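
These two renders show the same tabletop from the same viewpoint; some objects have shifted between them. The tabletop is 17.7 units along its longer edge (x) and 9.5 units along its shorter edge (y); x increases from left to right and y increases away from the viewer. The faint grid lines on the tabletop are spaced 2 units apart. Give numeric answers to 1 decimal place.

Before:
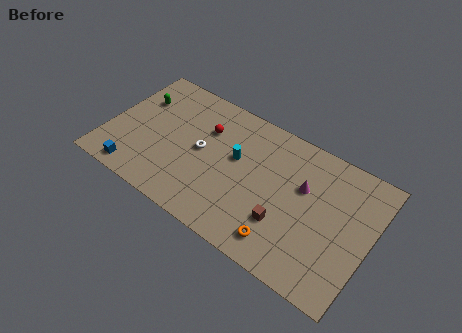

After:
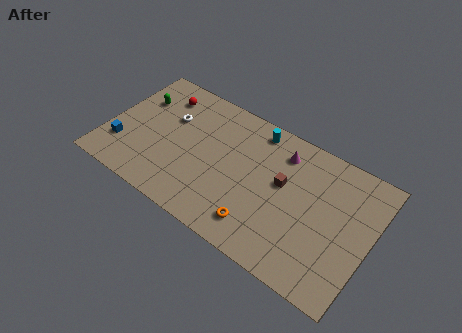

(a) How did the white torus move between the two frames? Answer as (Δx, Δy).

(-2.4, 1.3)

The white torus started near (6.3, 4.9) and ended near (3.9, 6.2).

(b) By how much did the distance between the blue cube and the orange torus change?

-0.4

They were about 10.0 units apart before and 9.6 after — 0.4 units closer together.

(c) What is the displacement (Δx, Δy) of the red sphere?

(-3.3, 1.0)

The red sphere started near (6.3, 6.6) and ended near (3.0, 7.6).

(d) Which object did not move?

the green capsule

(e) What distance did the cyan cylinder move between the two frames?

2.8

The cyan cylinder was near (8.6, 5.6) before and (9.5, 8.3) after, so it travelled √(0.9² + 2.7²) ≈ 2.8 units.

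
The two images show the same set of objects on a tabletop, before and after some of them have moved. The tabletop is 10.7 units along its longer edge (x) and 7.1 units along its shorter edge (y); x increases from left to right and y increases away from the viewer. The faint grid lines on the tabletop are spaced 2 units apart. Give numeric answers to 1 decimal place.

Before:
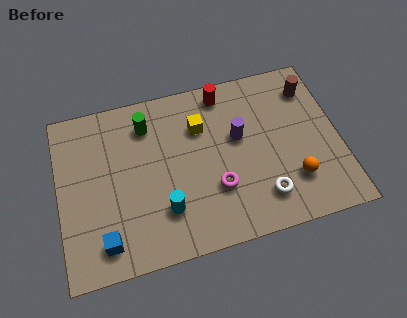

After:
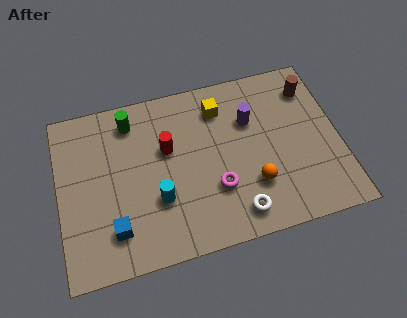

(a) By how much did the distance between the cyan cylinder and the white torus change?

-0.5

They were about 3.7 units apart before and 3.2 after — 0.5 units closer together.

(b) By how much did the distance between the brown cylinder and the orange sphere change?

+0.5

The distance was about 3.8 in the first image and 4.3 in the second, so they moved 0.5 units further apart.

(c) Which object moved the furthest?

the red cylinder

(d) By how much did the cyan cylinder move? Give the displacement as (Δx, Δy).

(-0.2, 0.5)

The cyan cylinder started near (3.9, 1.9) and ended near (3.7, 2.4).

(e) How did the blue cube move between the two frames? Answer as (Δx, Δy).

(0.4, 0.4)

The blue cube started near (1.6, 1.2) and ended near (2.0, 1.6).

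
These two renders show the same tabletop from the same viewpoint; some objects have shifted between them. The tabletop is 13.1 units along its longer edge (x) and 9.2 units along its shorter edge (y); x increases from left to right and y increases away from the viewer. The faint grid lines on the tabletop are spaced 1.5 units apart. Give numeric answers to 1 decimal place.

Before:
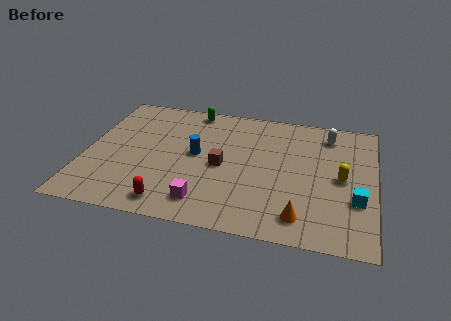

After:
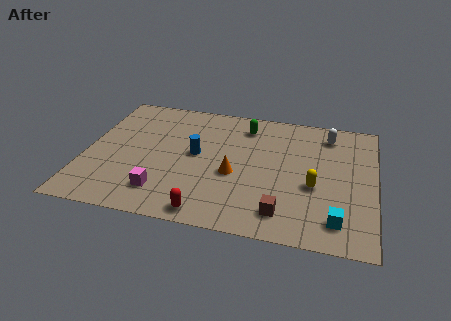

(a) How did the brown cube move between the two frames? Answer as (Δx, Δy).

(2.9, -2.7)

The brown cube started near (6.2, 4.3) and ended near (9.1, 1.6).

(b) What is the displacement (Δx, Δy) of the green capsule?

(2.5, -0.8)

The green capsule started near (4.6, 8.3) and ended near (7.1, 7.5).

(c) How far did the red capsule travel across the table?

1.7

The red capsule moved from about (4.1, 1.2) to (5.8, 0.9), a distance of √(1.7² + 0.3²) ≈ 1.7.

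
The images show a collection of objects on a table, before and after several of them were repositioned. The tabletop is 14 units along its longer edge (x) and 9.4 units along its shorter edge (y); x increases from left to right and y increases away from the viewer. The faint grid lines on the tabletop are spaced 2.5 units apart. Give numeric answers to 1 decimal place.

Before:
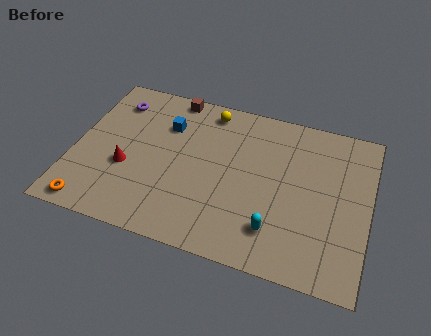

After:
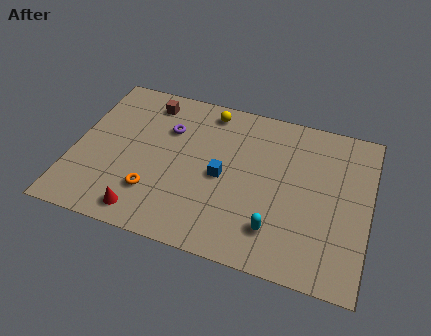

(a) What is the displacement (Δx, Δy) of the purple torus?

(2.7, -1.0)

The purple torus was at about (1.6, 7.5) and moved to about (4.3, 6.5).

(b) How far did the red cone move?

2.6

The red cone was near (2.6, 3.6) before and (3.7, 1.2) after, so it travelled √(1.1² + 2.4²) ≈ 2.6 units.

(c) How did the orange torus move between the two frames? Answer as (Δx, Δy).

(2.8, 1.6)

The orange torus was at about (1.2, 0.9) and moved to about (4.0, 2.5).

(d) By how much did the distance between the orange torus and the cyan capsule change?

-2.9

Before: roughly 8.7 units apart; after: 5.8. That's 2.9 units closer together.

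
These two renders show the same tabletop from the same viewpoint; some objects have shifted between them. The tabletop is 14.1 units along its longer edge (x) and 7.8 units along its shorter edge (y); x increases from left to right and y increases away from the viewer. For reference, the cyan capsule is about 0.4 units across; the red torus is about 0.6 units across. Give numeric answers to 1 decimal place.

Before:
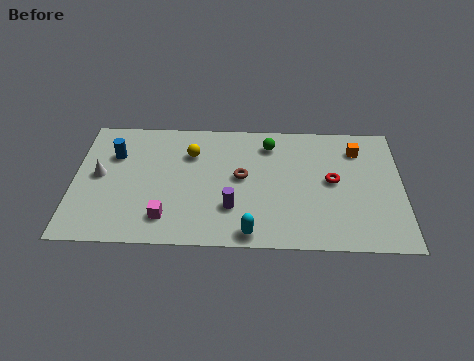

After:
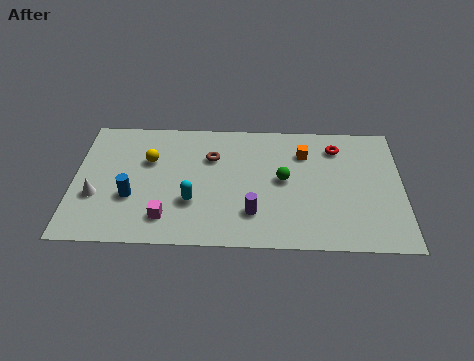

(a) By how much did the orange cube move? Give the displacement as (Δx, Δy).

(-2.3, -0.3)

The orange cube started near (12.2, 6.1) and ended near (9.9, 5.8).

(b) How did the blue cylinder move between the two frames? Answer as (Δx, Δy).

(0.8, -2.6)

The blue cylinder was at about (1.7, 5.4) and moved to about (2.5, 2.8).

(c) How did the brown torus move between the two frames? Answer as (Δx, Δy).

(-1.3, 1.2)

From the two frames, the brown torus sits at roughly (7.2, 4.2) before and (5.9, 5.4) after.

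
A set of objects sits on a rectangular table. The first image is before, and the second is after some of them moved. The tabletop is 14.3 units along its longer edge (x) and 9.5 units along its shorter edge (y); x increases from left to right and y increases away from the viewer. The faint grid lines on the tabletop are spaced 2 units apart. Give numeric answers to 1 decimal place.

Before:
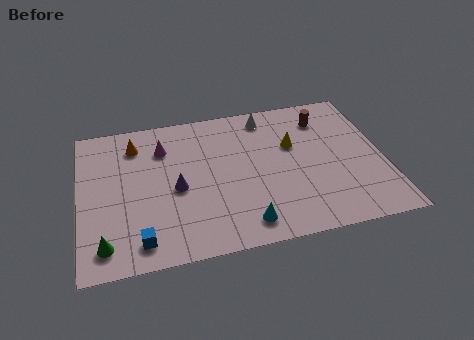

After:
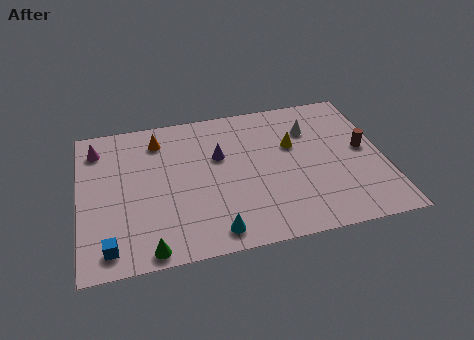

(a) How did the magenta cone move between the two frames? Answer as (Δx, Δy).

(-3.1, 0.6)

The magenta cone started near (4.0, 7.1) and ended near (0.9, 7.7).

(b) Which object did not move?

the yellow cone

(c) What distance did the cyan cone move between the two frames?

1.4

The cyan cone was near (7.5, 1.4) before and (6.1, 1.2) after, so it travelled √(1.4² + 0.2²) ≈ 1.4 units.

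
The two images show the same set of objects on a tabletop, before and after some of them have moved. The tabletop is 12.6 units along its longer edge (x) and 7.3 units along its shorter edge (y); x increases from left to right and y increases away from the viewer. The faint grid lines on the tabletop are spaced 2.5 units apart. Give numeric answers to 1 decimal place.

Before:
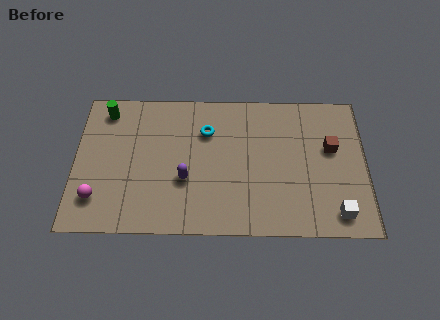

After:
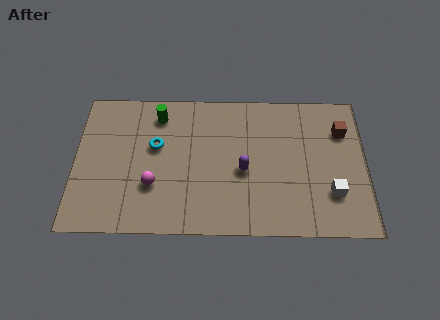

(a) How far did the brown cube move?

1.0

The brown cube moved from about (11.1, 4.4) to (11.6, 5.3), a distance of √(0.5² + 0.9²) ≈ 1.0.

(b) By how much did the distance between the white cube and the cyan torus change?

+1.0

The distance was about 6.9 in the first image and 7.9 in the second, so they moved 1.0 units further apart.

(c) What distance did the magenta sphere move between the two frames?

2.5

The magenta sphere was near (1.0, 1.7) before and (3.4, 2.4) after, so it travelled √(2.4² + 0.7²) ≈ 2.5 units.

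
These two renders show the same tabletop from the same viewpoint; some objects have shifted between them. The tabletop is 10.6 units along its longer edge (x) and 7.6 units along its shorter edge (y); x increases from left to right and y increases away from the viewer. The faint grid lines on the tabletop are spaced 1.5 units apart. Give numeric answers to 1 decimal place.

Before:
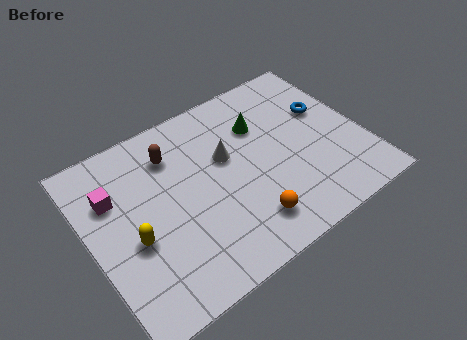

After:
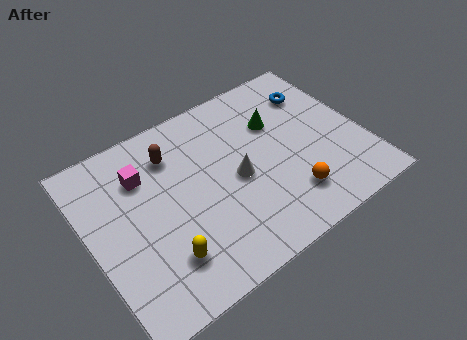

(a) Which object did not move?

the brown capsule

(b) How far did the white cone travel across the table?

1.1

From (5.4, 4.6) to (5.6, 3.5), the white cone covered √(0.2² + 1.1²) ≈ 1.1 units.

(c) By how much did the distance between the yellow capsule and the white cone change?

-0.6

The distance was about 4.2 in the first image and 3.6 in the second, so they moved 0.6 units closer together.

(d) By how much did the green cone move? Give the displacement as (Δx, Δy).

(0.6, -0.2)

The green cone started near (6.9, 5.3) and ended near (7.5, 5.1).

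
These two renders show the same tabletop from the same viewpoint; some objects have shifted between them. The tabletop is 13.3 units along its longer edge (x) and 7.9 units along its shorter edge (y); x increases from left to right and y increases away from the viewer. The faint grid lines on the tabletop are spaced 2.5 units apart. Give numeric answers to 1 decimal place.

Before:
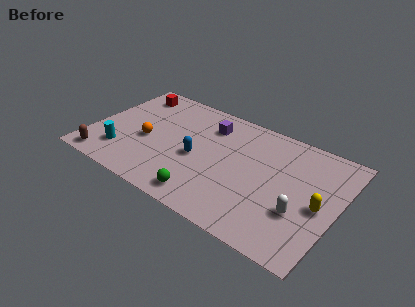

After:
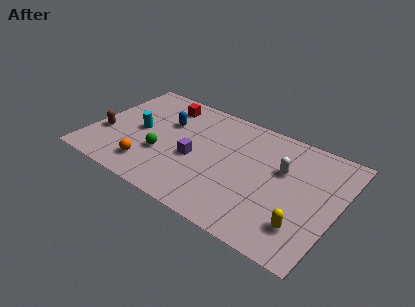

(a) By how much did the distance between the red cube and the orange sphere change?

+1.4

They were about 3.5 units apart before and 4.9 after — 1.4 units further apart.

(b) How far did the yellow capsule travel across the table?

1.8

From (12.4, 3.6) to (11.8, 1.9), the yellow capsule covered √(0.6² + 1.7²) ≈ 1.8 units.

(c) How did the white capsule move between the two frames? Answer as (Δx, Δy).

(-1.3, 2.3)

From the two frames, the white capsule sits at roughly (11.5, 2.7) before and (10.2, 5.0) after.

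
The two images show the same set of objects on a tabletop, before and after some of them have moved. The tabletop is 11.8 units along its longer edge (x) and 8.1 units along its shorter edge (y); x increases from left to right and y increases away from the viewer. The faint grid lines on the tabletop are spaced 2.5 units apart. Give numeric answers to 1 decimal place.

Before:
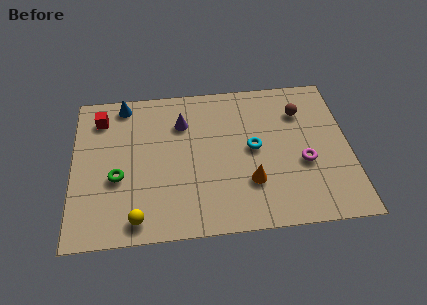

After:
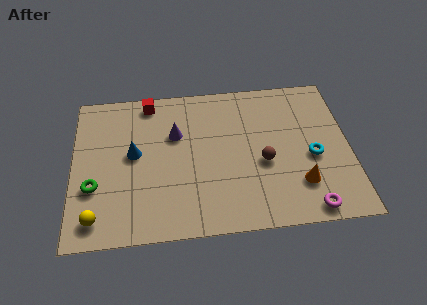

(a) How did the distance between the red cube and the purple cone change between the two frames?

-1.4

Before: roughly 3.6 units apart; after: 2.2. That's 1.4 units closer together.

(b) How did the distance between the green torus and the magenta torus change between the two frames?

+1.3

They were about 7.9 units apart before and 9.2 after — 1.3 units further apart.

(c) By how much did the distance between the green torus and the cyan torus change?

+3.4

The distance was about 5.9 in the first image and 9.3 in the second, so they moved 3.4 units further apart.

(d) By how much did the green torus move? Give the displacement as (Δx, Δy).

(-1.0, -0.4)

The green torus was at about (1.9, 3.2) and moved to about (0.9, 2.8).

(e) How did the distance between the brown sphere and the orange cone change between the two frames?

-2.3

Before: roughly 4.3 units apart; after: 2.0. That's 2.3 units closer together.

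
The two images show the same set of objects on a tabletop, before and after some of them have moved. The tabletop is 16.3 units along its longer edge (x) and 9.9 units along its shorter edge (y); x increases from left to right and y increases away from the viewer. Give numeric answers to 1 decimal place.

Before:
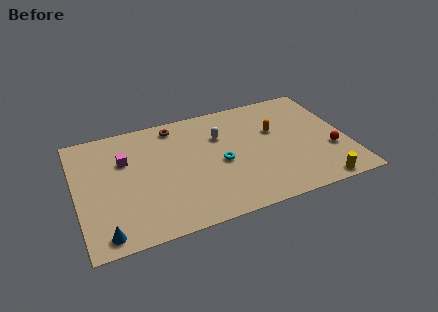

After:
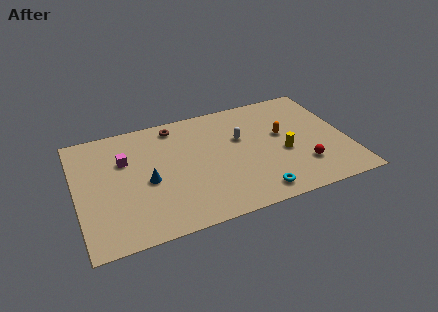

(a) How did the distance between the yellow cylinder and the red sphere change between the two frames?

-1.0

They were about 2.8 units apart before and 1.8 after — 1.0 units closer together.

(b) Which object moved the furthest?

the blue cone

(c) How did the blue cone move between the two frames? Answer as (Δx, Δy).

(2.8, 3.3)

From the two frames, the blue cone sits at roughly (1.4, 1.1) before and (4.2, 4.4) after.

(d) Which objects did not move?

the brown torus and the magenta cube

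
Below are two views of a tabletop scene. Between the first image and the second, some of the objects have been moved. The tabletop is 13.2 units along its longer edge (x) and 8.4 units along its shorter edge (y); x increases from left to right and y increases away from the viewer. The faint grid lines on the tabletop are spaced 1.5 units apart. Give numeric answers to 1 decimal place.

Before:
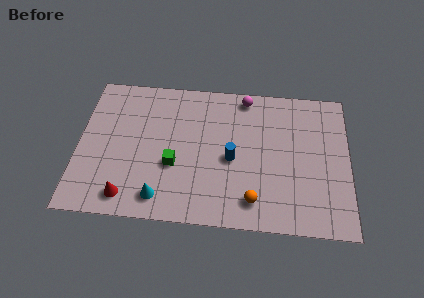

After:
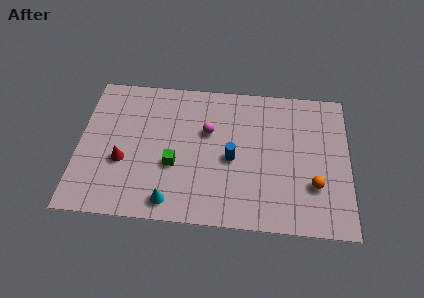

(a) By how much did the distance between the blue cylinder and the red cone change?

-0.3

The distance was about 5.6 in the first image and 5.3 in the second, so they moved 0.3 units closer together.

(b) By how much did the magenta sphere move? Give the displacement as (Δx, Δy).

(-1.8, -2.2)

The magenta sphere was at about (8.1, 7.5) and moved to about (6.3, 5.3).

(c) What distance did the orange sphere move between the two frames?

3.1

From (8.6, 1.5) to (11.5, 2.6), the orange sphere covered √(2.9² + 1.1²) ≈ 3.1 units.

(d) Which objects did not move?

the blue cylinder and the green cube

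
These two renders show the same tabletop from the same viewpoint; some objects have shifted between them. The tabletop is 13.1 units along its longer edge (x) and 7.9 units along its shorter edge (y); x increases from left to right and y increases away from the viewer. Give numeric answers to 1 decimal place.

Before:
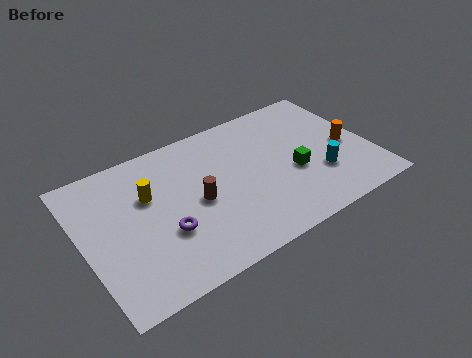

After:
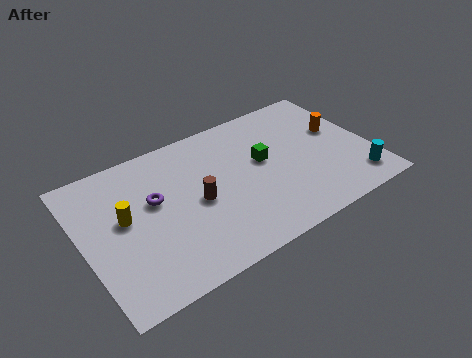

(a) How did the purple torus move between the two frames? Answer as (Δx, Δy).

(-0.2, 1.9)

The purple torus was at about (3.5, 2.8) and moved to about (3.3, 4.7).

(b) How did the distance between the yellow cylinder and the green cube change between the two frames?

-0.3

Before: roughly 6.7 units apart; after: 6.4. That's 0.3 units closer together.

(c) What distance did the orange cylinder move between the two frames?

1.1

The orange cylinder was near (12.1, 3.6) before and (11.9, 4.7) after, so it travelled √(0.2² + 1.1²) ≈ 1.1 units.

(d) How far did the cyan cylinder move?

1.9

The cyan cylinder moved from about (10.6, 2.5) to (12.1, 1.4), a distance of √(1.5² + 1.1²) ≈ 1.9.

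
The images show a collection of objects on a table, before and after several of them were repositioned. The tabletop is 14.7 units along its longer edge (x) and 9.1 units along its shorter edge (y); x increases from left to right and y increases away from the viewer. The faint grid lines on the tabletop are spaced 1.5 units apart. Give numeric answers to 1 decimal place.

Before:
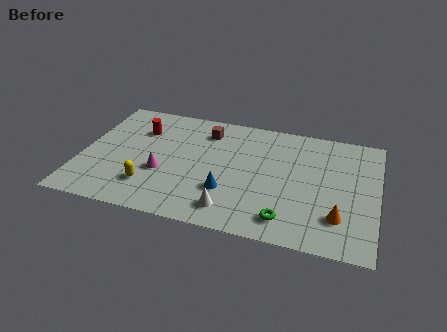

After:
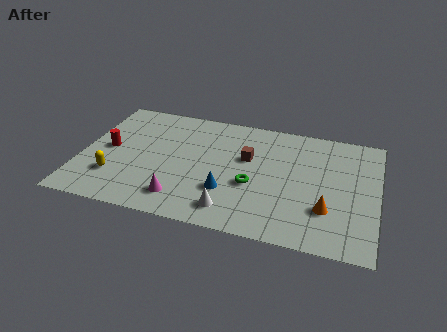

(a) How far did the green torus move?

2.8

From (10.4, 1.5) to (8.6, 3.6), the green torus covered √(1.8² + 2.1²) ≈ 2.8 units.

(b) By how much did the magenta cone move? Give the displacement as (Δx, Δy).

(1.1, -1.7)

The magenta cone was at about (4.1, 3.4) and moved to about (5.2, 1.7).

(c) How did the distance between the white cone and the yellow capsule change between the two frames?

+1.8

The distance was about 4.2 in the first image and 6.0 in the second, so they moved 1.8 units further apart.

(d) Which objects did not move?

the blue cone and the white cone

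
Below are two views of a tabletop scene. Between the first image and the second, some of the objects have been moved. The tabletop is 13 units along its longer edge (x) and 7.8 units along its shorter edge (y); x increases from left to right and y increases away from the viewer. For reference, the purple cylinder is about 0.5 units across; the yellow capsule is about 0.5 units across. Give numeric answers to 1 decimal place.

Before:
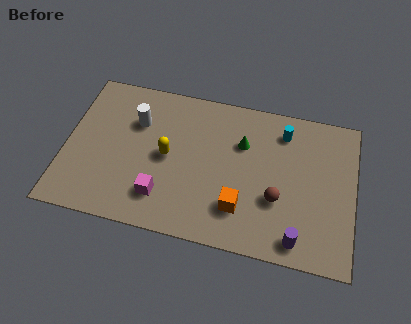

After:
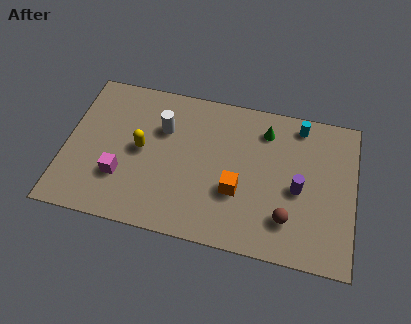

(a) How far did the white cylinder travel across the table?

1.2

The white cylinder was near (3.1, 5.4) before and (4.3, 5.3) after, so it travelled √(1.2² + 0.1²) ≈ 1.2 units.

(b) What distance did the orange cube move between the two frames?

0.8

The orange cube moved from about (8.0, 2.0) to (7.8, 2.8), a distance of √(0.2² + 0.8²) ≈ 0.8.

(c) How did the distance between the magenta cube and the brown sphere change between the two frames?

+2.3

Before: roughly 5.2 units apart; after: 7.5. That's 2.3 units further apart.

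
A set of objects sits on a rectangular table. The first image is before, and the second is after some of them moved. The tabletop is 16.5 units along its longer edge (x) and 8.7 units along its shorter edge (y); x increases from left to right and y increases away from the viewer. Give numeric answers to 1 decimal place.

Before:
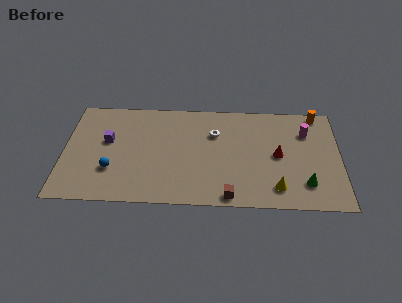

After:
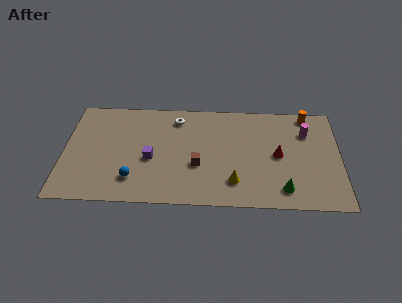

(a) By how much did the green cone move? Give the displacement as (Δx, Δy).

(-1.3, -0.5)

From the two frames, the green cone sits at roughly (14.4, 2.0) before and (13.1, 1.5) after.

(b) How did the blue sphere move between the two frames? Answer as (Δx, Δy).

(1.3, -0.7)

The blue sphere started near (2.9, 2.7) and ended near (4.2, 2.0).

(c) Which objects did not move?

the magenta cylinder and the red cone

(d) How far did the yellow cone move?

2.5

The yellow cone moved from about (12.7, 1.6) to (10.2, 2.0), a distance of √(2.5² + 0.4²) ≈ 2.5.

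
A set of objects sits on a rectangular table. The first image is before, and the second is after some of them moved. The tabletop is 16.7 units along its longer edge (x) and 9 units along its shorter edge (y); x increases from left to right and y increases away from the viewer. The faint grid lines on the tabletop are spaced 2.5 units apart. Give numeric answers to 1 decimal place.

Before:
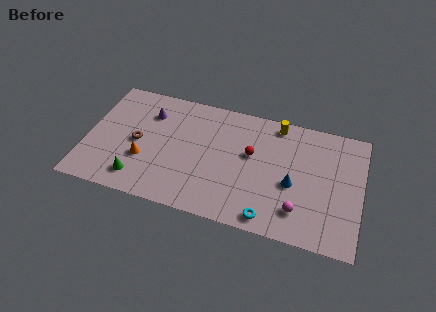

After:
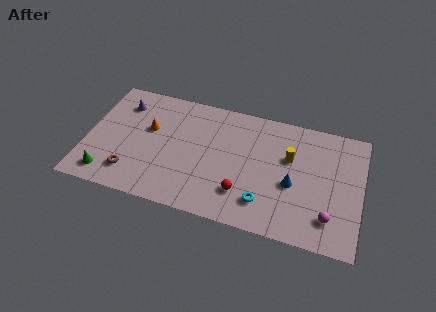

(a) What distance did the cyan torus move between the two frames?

1.1

The cyan torus moved from about (11.4, 1.0) to (11.0, 2.0), a distance of √(0.4² + 1.0²) ≈ 1.1.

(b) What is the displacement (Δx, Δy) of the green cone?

(-1.9, -0.2)

The green cone started near (3.4, 1.6) and ended near (1.5, 1.4).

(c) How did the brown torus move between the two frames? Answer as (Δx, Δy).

(-0.2, -2.4)

The brown torus was at about (3.1, 4.3) and moved to about (2.9, 1.9).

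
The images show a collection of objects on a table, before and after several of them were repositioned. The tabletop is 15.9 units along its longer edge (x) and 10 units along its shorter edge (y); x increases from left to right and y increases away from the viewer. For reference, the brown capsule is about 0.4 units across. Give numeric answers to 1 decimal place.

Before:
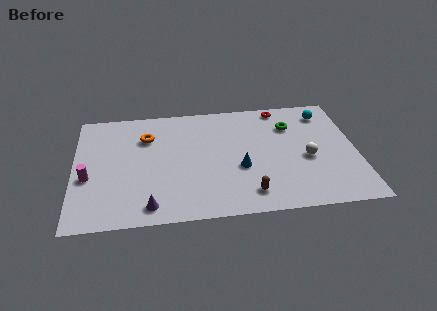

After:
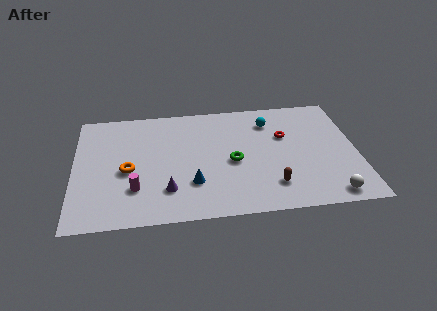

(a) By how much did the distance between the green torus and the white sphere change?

+3.2

They were about 3.1 units apart before and 6.3 after — 3.2 units further apart.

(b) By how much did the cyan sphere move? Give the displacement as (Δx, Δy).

(-3.2, -0.4)

The cyan sphere was at about (14.3, 8.2) and moved to about (11.1, 7.8).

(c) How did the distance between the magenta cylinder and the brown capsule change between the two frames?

-1.6

They were about 9.2 units apart before and 7.6 after — 1.6 units closer together.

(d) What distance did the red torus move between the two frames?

2.6

From (11.8, 9.0) to (11.9, 6.4), the red torus covered √(0.1² + 2.6²) ≈ 2.6 units.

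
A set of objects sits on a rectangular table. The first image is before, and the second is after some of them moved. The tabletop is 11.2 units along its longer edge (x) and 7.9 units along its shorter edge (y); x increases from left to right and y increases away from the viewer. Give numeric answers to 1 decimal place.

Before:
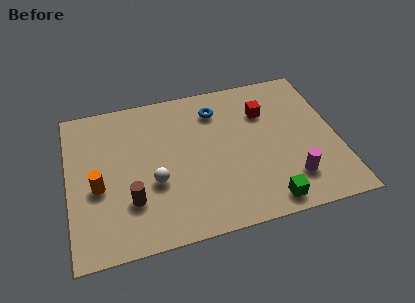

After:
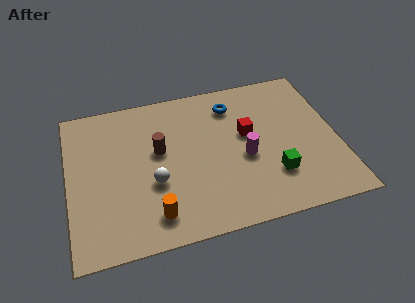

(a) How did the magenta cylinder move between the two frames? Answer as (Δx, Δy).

(-1.8, 1.6)

The magenta cylinder was at about (9.1, 1.8) and moved to about (7.3, 3.4).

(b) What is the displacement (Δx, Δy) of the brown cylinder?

(1.3, 2.3)

From the two frames, the brown cylinder sits at roughly (2.5, 2.3) before and (3.8, 4.6) after.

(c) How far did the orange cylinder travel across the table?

2.9

The orange cylinder moved from about (1.2, 3.3) to (3.4, 1.4), a distance of √(2.2² + 1.9²) ≈ 2.9.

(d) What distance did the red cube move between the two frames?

1.3

The red cube moved from about (8.3, 5.6) to (7.5, 4.6), a distance of √(0.8² + 1.0²) ≈ 1.3.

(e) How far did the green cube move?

1.4

The green cube was near (8.0, 0.9) before and (8.4, 2.2) after, so it travelled √(0.4² + 1.3²) ≈ 1.4 units.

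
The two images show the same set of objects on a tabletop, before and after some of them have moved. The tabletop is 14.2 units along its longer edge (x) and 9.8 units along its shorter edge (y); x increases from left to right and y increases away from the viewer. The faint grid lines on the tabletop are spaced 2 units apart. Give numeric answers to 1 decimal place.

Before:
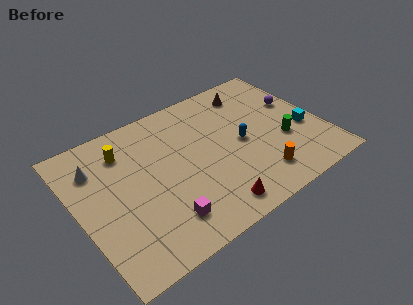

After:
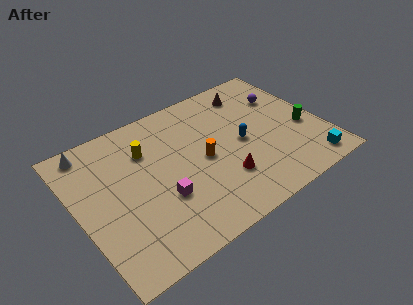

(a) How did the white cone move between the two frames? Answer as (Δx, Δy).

(-0.1, 1.4)

The white cone was at about (1.4, 7.3) and moved to about (1.3, 8.7).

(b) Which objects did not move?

the brown cone and the blue capsule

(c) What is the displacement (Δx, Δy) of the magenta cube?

(0.2, 1.4)

From the two frames, the magenta cube sits at roughly (4.3, 2.0) before and (4.5, 3.4) after.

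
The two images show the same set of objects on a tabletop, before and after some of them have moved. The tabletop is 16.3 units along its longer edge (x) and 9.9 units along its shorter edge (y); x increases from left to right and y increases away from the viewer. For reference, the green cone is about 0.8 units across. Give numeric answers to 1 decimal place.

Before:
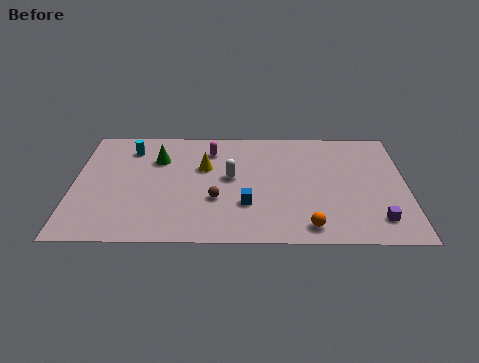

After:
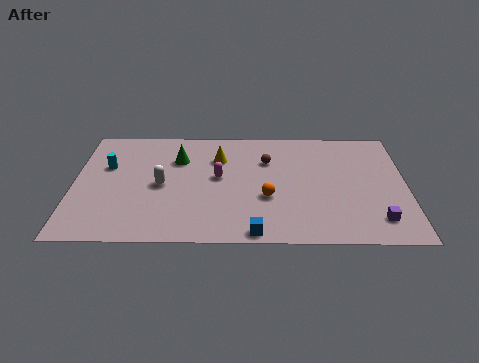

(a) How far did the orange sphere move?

3.1

The orange sphere was near (11.5, 1.3) before and (9.5, 3.7) after, so it travelled √(2.0² + 2.4²) ≈ 3.1 units.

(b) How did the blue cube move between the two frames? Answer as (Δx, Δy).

(0.4, -2.3)

The blue cube started near (8.5, 3.1) and ended near (8.9, 0.8).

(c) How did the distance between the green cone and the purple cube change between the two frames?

-0.9

They were about 11.9 units apart before and 11.0 after — 0.9 units closer together.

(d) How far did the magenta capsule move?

2.4

From (6.7, 7.8) to (7.1, 5.4), the magenta capsule covered √(0.4² + 2.4²) ≈ 2.4 units.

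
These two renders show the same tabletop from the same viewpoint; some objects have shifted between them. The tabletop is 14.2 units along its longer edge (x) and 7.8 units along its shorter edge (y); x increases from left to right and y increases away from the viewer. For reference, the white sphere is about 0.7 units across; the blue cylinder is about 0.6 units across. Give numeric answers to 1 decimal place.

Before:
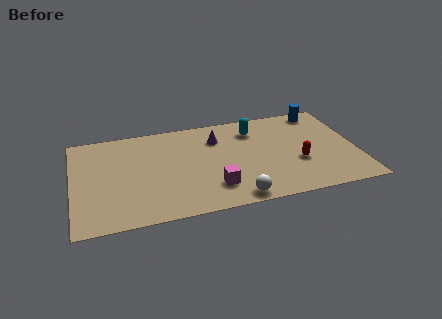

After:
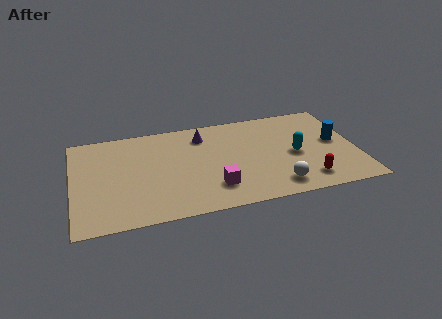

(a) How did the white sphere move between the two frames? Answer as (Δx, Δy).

(2.1, 0.5)

From the two frames, the white sphere sits at roughly (7.9, 0.8) before and (10.0, 1.3) after.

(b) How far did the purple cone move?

0.8

From (7.3, 5.8) to (6.6, 6.2), the purple cone covered √(0.7² + 0.4²) ≈ 0.8 units.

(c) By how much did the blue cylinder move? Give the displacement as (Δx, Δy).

(0.5, -2.7)

From the two frames, the blue cylinder sits at roughly (12.7, 6.9) before and (13.2, 4.2) after.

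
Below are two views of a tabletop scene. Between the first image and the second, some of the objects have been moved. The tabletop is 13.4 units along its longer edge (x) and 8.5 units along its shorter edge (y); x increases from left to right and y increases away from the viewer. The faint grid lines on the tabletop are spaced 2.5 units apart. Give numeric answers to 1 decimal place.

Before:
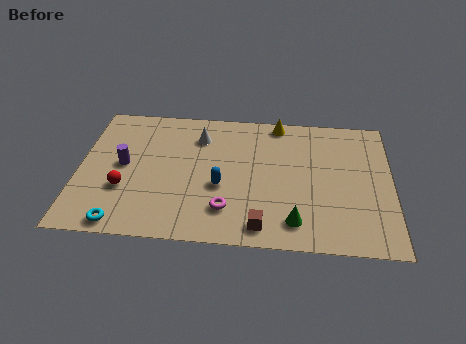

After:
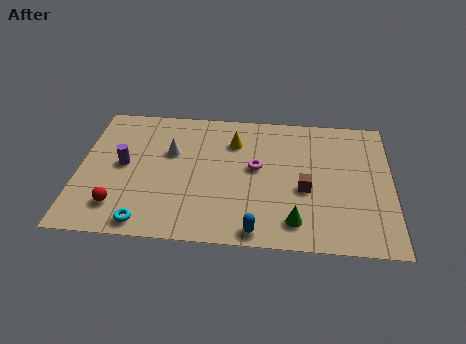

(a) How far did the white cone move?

1.6

The white cone was near (5.1, 6.5) before and (3.9, 5.4) after, so it travelled √(1.2² + 1.1²) ≈ 1.6 units.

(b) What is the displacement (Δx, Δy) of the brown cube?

(1.8, 2.4)

From the two frames, the brown cube sits at roughly (7.9, 1.1) before and (9.7, 3.5) after.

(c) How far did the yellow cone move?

2.4

The yellow cone moved from about (8.5, 7.7) to (6.6, 6.3), a distance of √(1.9² + 1.4²) ≈ 2.4.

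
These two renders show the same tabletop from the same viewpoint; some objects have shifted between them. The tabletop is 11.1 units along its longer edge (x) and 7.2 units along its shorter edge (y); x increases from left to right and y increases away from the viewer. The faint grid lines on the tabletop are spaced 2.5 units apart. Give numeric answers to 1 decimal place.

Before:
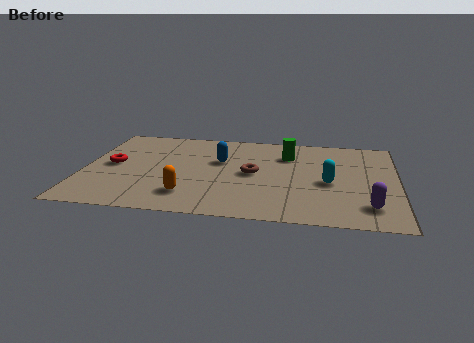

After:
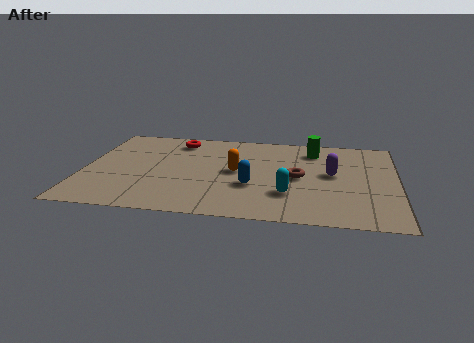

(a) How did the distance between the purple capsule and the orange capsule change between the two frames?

-2.9

Before: roughly 6.3 units apart; after: 3.4. That's 2.9 units closer together.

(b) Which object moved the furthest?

the red torus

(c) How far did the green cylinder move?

1.0

The green cylinder moved from about (7.2, 5.3) to (8.1, 5.8), a distance of √(0.9² + 0.5²) ≈ 1.0.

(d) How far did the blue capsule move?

2.2

The blue capsule was near (4.8, 4.5) before and (6.0, 2.6) after, so it travelled √(1.2² + 1.9²) ≈ 2.2 units.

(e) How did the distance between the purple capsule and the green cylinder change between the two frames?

-2.8

The distance was about 4.8 in the first image and 2.0 in the second, so they moved 2.8 units closer together.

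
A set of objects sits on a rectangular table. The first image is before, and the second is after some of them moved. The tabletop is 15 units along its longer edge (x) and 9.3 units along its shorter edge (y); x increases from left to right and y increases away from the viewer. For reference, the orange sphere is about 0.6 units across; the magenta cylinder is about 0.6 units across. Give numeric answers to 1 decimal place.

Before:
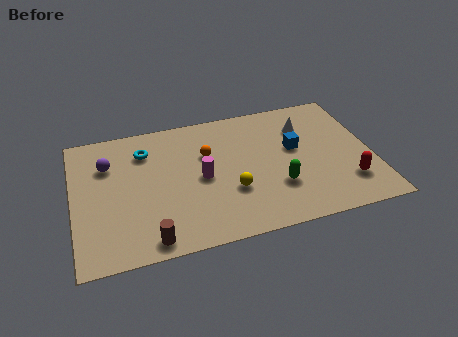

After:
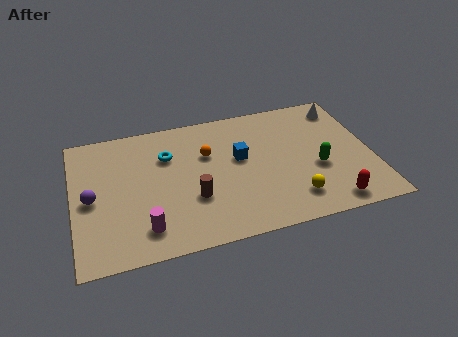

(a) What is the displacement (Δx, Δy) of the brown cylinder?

(2.3, 2.2)

The brown cylinder was at about (3.6, 1.0) and moved to about (5.9, 3.2).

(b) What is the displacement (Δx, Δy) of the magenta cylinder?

(-3.0, -2.7)

The magenta cylinder was at about (6.4, 4.5) and moved to about (3.4, 1.8).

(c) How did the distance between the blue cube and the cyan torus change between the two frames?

-3.9

They were about 7.7 units apart before and 3.8 after — 3.9 units closer together.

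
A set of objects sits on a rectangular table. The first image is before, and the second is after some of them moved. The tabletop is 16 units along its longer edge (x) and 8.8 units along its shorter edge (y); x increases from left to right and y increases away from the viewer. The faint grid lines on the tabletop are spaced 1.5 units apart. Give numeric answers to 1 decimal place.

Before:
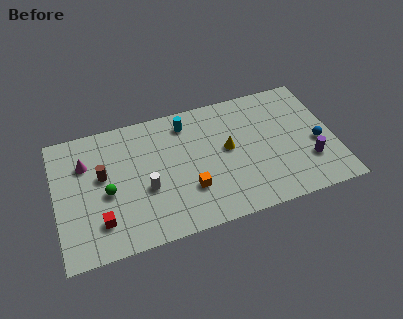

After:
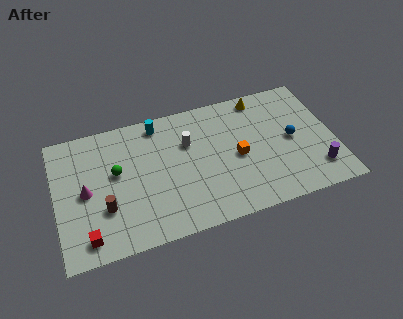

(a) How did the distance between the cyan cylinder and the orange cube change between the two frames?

+1.0

They were about 4.6 units apart before and 5.6 after — 1.0 units further apart.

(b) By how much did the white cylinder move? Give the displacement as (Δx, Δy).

(2.6, 2.4)

The white cylinder started near (5.1, 3.5) and ended near (7.7, 5.9).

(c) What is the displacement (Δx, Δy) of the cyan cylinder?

(-1.6, 0.4)

The cyan cylinder started near (7.7, 7.3) and ended near (6.1, 7.7).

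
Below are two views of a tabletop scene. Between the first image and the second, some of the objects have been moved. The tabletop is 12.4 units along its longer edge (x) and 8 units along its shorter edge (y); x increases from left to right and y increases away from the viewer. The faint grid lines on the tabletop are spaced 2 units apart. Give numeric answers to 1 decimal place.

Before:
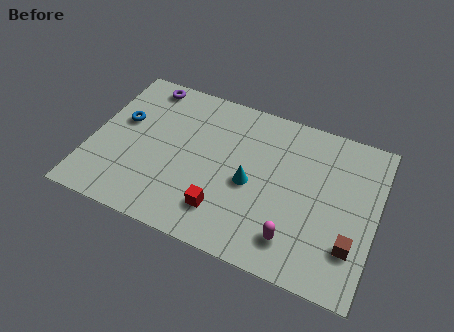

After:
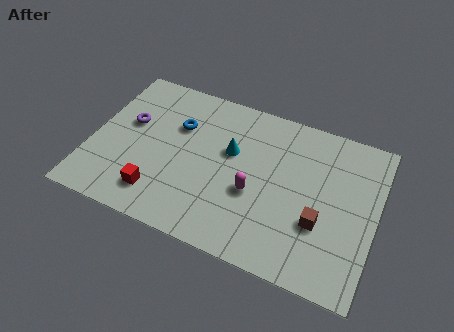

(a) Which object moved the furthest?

the red cube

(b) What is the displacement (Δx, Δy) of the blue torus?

(2.4, 0.6)

The blue torus started near (1.2, 4.8) and ended near (3.6, 5.4).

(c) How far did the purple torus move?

2.3

From (1.9, 7.1) to (1.5, 4.8), the purple torus covered √(0.4² + 2.3²) ≈ 2.3 units.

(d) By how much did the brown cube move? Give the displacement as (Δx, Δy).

(-1.4, 0.6)

The brown cube started near (11.5, 2.2) and ended near (10.1, 2.8).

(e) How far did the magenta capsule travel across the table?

2.5

The magenta capsule moved from about (9.1, 1.6) to (7.2, 3.2), a distance of √(1.9² + 1.6²) ≈ 2.5.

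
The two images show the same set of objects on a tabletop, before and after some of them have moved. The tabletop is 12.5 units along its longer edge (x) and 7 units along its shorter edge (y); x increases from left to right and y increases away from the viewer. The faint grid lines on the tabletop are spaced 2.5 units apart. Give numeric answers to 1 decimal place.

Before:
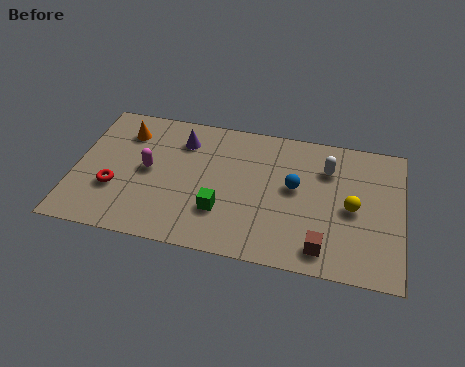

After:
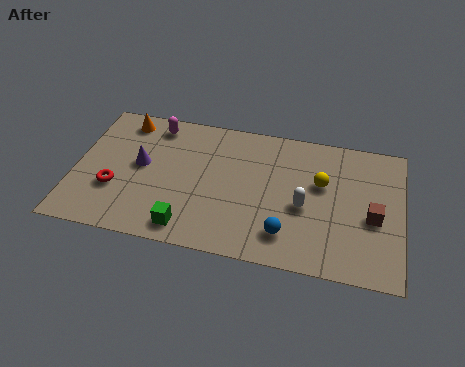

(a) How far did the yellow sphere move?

1.6

From (10.6, 3.3) to (9.4, 4.3), the yellow sphere covered √(1.2² + 1.0²) ≈ 1.6 units.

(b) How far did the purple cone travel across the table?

2.2

The purple cone moved from about (4.0, 5.4) to (2.5, 3.8), a distance of √(1.5² + 1.6²) ≈ 2.2.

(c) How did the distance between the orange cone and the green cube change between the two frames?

+0.6

Before: roughly 5.1 units apart; after: 5.7. That's 0.6 units further apart.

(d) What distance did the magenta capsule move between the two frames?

2.4

From (2.8, 3.6) to (2.9, 6.0), the magenta capsule covered √(0.1² + 2.4²) ≈ 2.4 units.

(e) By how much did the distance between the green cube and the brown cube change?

+3.2

The distance was about 4.0 in the first image and 7.2 in the second, so they moved 3.2 units further apart.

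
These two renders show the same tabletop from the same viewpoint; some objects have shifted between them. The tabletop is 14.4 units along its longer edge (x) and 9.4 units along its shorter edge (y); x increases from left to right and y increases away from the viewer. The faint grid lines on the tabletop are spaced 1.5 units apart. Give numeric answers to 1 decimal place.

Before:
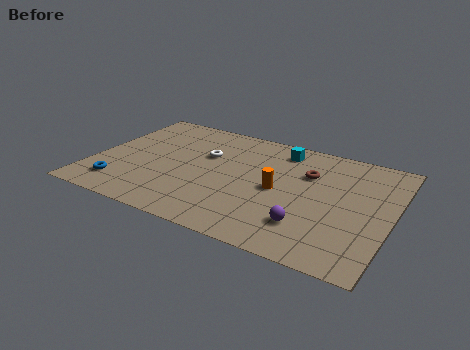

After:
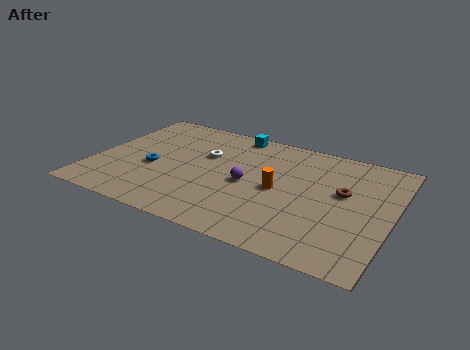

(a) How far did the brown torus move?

2.0

The brown torus was near (10.2, 6.4) before and (12.0, 5.5) after, so it travelled √(1.8² + 0.9²) ≈ 2.0 units.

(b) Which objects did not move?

the orange cylinder and the white torus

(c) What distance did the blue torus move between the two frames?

2.5

The blue torus moved from about (1.6, 1.8) to (2.9, 3.9), a distance of √(1.3² + 2.1²) ≈ 2.5.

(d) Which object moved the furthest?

the purple sphere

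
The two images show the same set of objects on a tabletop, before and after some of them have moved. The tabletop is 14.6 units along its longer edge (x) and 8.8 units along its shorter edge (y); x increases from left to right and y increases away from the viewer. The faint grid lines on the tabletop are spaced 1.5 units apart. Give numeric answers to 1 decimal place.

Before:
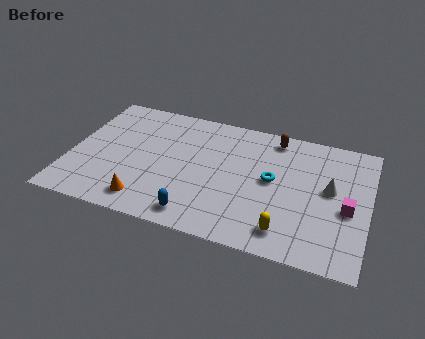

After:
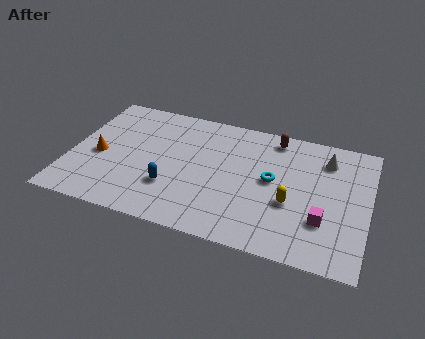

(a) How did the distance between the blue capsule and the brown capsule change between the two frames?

-0.4

The distance was about 7.3 in the first image and 6.9 in the second, so they moved 0.4 units closer together.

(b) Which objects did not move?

the cyan torus and the brown capsule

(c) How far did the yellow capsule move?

1.9

The yellow capsule moved from about (10.8, 1.5) to (10.9, 3.4), a distance of √(0.1² + 1.9²) ≈ 1.9.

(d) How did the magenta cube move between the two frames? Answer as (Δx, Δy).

(-1.1, -1.1)

The magenta cube was at about (13.6, 3.8) and moved to about (12.5, 2.7).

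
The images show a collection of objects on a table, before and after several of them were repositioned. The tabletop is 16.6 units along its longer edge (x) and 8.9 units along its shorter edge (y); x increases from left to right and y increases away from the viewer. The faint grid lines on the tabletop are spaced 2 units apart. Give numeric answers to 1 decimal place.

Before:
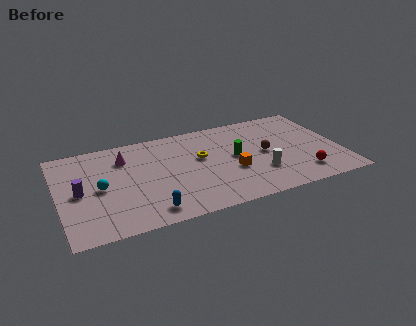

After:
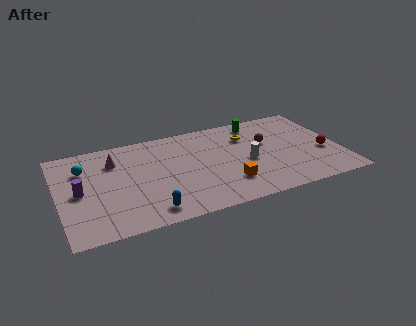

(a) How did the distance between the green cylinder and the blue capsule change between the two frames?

+3.2

They were about 6.4 units apart before and 9.6 after — 3.2 units further apart.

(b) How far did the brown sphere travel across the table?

1.0

The brown sphere was near (12.2, 4.5) before and (12.4, 5.5) after, so it travelled √(0.2² + 1.0²) ≈ 1.0 units.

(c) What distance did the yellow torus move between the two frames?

3.1

The yellow torus was near (8.4, 5.3) before and (11.3, 6.5) after, so it travelled √(2.9² + 1.2²) ≈ 3.1 units.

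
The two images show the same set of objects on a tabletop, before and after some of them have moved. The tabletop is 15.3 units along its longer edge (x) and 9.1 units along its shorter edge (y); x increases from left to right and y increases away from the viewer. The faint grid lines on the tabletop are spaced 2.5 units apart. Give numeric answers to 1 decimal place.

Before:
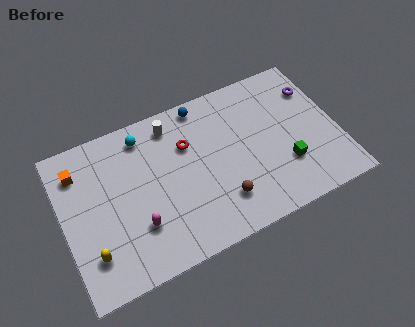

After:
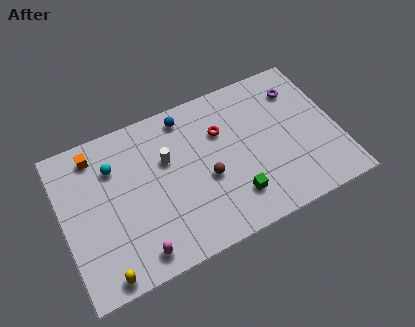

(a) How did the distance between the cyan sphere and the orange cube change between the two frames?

-2.3

Before: roughly 3.7 units apart; after: 1.4. That's 2.3 units closer together.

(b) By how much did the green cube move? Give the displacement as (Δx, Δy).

(-3.0, -0.7)

From the two frames, the green cube sits at roughly (12.2, 2.8) before and (9.2, 2.1) after.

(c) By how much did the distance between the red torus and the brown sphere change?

-1.6

The distance was about 4.2 in the first image and 2.6 in the second, so they moved 1.6 units closer together.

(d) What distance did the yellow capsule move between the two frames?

1.5

The yellow capsule moved from about (1.3, 2.2) to (1.8, 0.8), a distance of √(0.5² + 1.4²) ≈ 1.5.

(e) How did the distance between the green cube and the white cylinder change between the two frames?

-2.6

They were about 7.6 units apart before and 5.0 after — 2.6 units closer together.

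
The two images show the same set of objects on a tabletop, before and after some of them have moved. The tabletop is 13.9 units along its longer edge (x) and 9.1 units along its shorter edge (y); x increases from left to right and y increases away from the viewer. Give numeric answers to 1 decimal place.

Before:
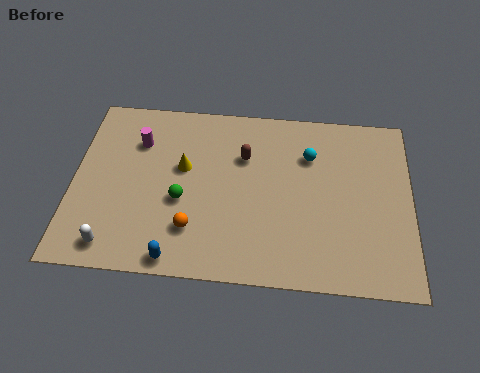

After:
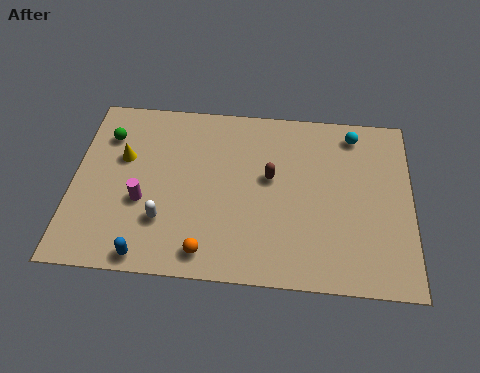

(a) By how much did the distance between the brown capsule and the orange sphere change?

+0.3

Before: roughly 4.4 units apart; after: 4.7. That's 0.3 units further apart.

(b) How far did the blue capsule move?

1.2

From (4.4, 0.8) to (3.2, 0.8), the blue capsule covered √(1.2² + 0.0²) ≈ 1.2 units.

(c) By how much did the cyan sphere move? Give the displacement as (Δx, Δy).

(1.8, 1.3)

From the two frames, the cyan sphere sits at roughly (9.7, 6.5) before and (11.5, 7.8) after.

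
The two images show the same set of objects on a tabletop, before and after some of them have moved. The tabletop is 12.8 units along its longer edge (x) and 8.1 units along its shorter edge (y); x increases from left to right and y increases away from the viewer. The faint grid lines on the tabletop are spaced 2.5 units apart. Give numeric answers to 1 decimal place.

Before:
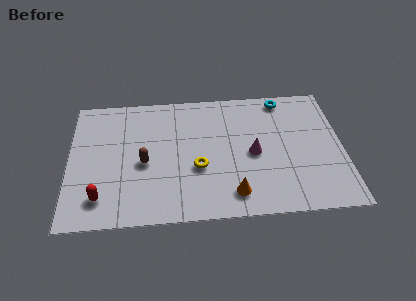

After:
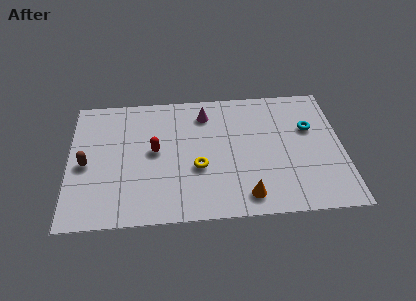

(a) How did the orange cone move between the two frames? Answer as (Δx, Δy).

(0.6, -0.2)

From the two frames, the orange cone sits at roughly (7.6, 1.4) before and (8.2, 1.2) after.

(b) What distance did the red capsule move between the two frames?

3.7

The red capsule was near (1.5, 1.6) before and (4.0, 4.3) after, so it travelled √(2.5² + 2.7²) ≈ 3.7 units.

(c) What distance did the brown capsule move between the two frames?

2.7

From (3.5, 3.6) to (0.8, 3.7), the brown capsule covered √(2.7² + 0.1²) ≈ 2.7 units.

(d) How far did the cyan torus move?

2.3

From (10.1, 7.2) to (11.3, 5.2), the cyan torus covered √(1.2² + 2.0²) ≈ 2.3 units.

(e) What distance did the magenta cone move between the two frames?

3.5

The magenta cone was near (8.6, 3.8) before and (6.4, 6.5) after, so it travelled √(2.2² + 2.7²) ≈ 3.5 units.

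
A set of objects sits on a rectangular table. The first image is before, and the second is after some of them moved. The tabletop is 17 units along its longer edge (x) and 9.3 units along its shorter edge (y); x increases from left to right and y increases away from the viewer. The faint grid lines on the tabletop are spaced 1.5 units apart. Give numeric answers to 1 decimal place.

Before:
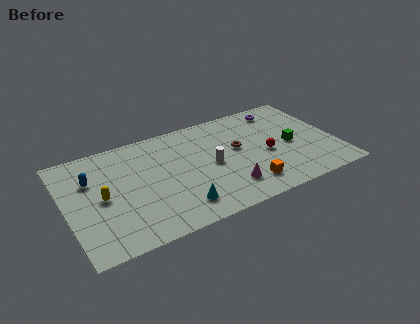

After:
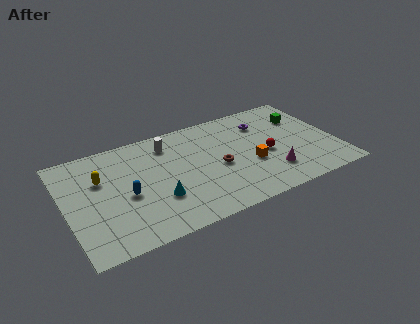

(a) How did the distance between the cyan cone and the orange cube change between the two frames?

+1.7

The distance was about 4.3 in the first image and 6.0 in the second, so they moved 1.7 units further apart.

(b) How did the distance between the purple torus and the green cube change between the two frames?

-1.1

The distance was about 3.6 in the first image and 2.5 in the second, so they moved 1.1 units closer together.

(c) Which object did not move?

the red sphere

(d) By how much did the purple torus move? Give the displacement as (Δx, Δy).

(-1.3, -0.9)

The purple torus was at about (14.1, 7.9) and moved to about (12.8, 7.0).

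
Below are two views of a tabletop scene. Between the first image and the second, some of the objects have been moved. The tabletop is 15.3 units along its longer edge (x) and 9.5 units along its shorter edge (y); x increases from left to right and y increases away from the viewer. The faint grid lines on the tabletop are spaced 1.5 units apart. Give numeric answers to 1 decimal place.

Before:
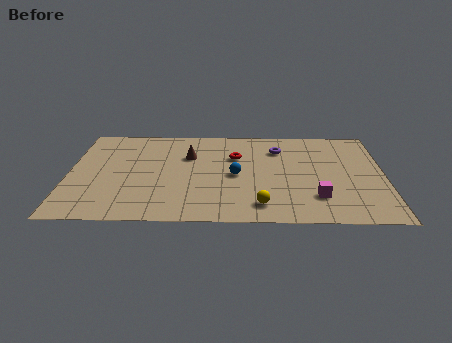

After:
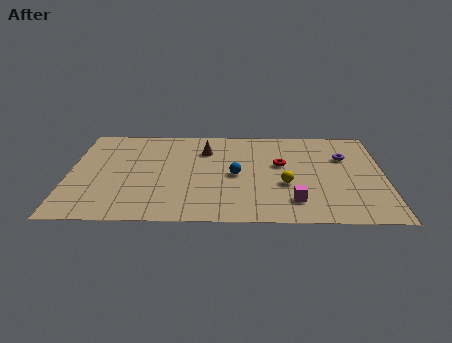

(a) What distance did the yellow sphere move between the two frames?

2.3

The yellow sphere moved from about (9.3, 1.6) to (10.5, 3.6), a distance of √(1.2² + 2.0²) ≈ 2.3.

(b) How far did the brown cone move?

1.0

From (5.8, 6.4) to (6.6, 7.0), the brown cone covered √(0.8² + 0.6²) ≈ 1.0 units.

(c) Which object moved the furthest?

the purple torus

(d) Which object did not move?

the blue sphere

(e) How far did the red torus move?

2.3

The red torus was near (8.1, 6.4) before and (10.3, 5.6) after, so it travelled √(2.2² + 0.8²) ≈ 2.3 units.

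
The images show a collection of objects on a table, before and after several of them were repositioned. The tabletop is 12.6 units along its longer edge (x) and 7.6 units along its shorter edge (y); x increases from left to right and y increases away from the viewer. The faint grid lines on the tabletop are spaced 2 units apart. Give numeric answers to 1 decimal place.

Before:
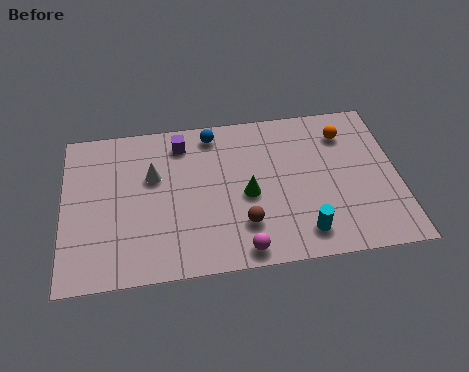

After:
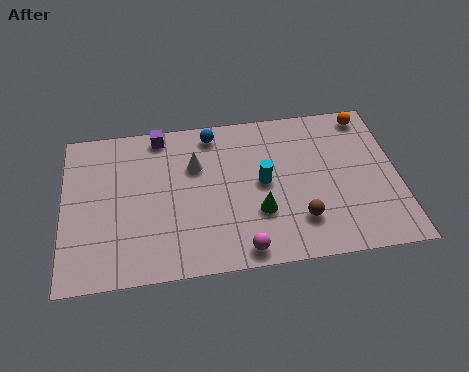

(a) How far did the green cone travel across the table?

1.0

From (6.9, 3.4) to (7.3, 2.5), the green cone covered √(0.4² + 0.9²) ≈ 1.0 units.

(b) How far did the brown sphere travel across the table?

2.1

The brown sphere moved from about (6.7, 2.0) to (8.8, 1.9), a distance of √(2.1² + 0.1²) ≈ 2.1.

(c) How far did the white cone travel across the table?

1.6

The white cone was near (3.4, 4.8) before and (5.0, 5.1) after, so it travelled √(1.6² + 0.3²) ≈ 1.6 units.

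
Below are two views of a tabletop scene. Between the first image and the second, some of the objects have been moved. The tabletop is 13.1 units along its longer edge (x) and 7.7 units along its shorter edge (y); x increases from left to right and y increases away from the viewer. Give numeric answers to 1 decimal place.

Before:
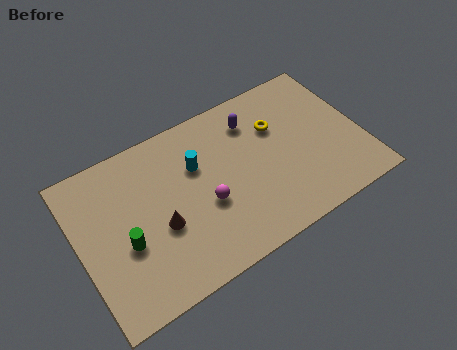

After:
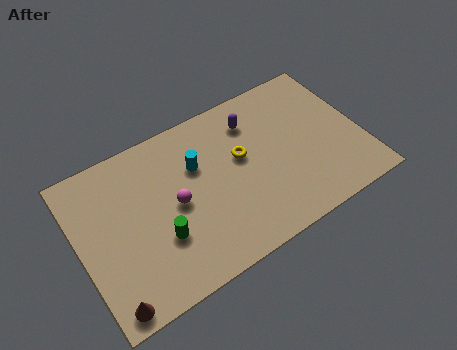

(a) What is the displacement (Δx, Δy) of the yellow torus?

(-1.8, -0.7)

The yellow torus was at about (9.4, 5.2) and moved to about (7.6, 4.5).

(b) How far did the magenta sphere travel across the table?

1.5

From (5.7, 3.1) to (4.4, 3.8), the magenta sphere covered √(1.3² + 0.7²) ≈ 1.5 units.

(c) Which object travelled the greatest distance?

the brown cone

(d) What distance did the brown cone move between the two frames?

3.5

The brown cone moved from about (3.6, 3.1) to (0.9, 0.8), a distance of √(2.7² + 2.3²) ≈ 3.5.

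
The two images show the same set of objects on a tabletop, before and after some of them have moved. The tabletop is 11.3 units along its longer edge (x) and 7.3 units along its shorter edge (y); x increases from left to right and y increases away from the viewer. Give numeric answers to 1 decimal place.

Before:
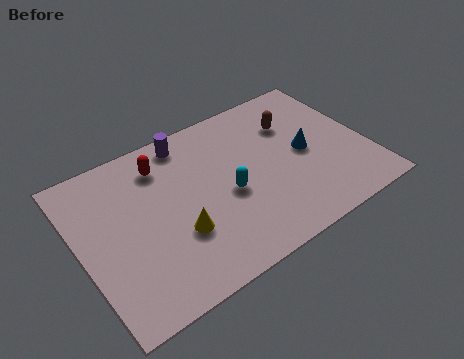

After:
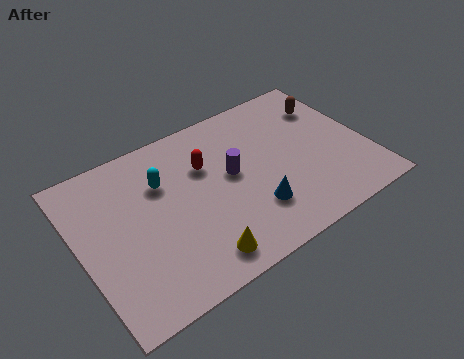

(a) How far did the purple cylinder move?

2.8

The purple cylinder was near (4.6, 6.4) before and (6.0, 4.0) after, so it travelled √(1.4² + 2.4²) ≈ 2.8 units.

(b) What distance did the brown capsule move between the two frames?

1.5

From (8.7, 5.2) to (10.2, 5.4), the brown capsule covered √(1.5² + 0.2²) ≈ 1.5 units.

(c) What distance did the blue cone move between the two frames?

2.9

From (8.9, 3.6) to (6.5, 2.0), the blue cone covered √(2.4² + 1.6²) ≈ 2.9 units.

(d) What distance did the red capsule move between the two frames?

1.8

From (3.5, 5.8) to (5.1, 4.9), the red capsule covered √(1.6² + 0.9²) ≈ 1.8 units.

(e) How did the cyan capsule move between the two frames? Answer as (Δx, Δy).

(-2.3, 1.8)

The cyan capsule started near (5.7, 3.2) and ended near (3.4, 5.0).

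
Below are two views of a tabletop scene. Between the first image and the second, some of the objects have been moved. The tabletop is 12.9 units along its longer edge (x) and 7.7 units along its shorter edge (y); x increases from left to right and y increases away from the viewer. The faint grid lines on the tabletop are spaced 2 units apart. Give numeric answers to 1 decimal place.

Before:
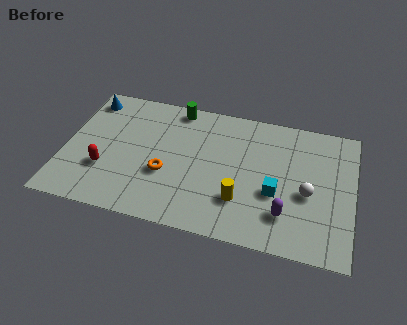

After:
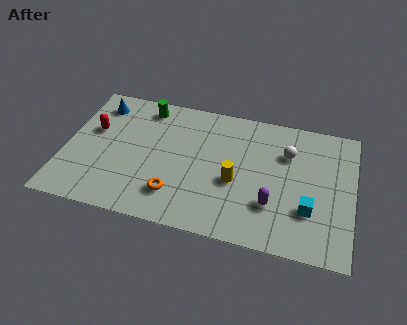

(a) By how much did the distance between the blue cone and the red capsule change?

-2.5

The distance was about 4.1 in the first image and 1.6 in the second, so they moved 2.5 units closer together.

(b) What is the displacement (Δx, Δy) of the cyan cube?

(1.5, -0.6)

The cyan cube was at about (9.5, 3.0) and moved to about (11.0, 2.4).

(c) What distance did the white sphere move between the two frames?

2.3

The white sphere moved from about (10.9, 3.3) to (9.9, 5.4), a distance of √(1.0² + 2.1²) ≈ 2.3.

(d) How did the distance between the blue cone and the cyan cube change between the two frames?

+1.1

The distance was about 9.4 in the first image and 10.5 in the second, so they moved 1.1 units further apart.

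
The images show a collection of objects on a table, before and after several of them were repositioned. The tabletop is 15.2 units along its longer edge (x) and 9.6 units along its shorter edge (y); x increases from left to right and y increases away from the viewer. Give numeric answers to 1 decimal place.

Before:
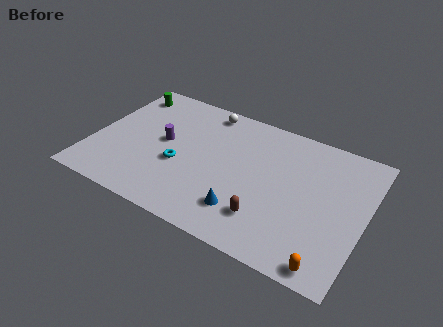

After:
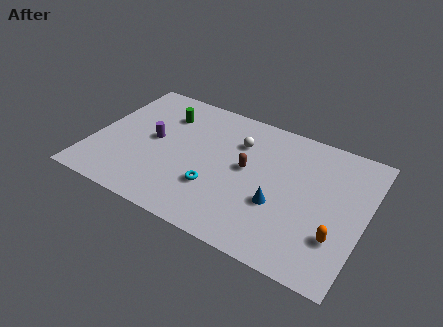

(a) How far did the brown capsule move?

3.3

From (10.1, 2.3) to (8.6, 5.2), the brown capsule covered √(1.5² + 2.9²) ≈ 3.3 units.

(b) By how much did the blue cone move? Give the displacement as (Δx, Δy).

(1.7, 1.3)

The blue cone started near (8.9, 2.2) and ended near (10.6, 3.5).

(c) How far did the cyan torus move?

2.2

The cyan torus was near (5.0, 3.8) before and (7.1, 3.0) after, so it travelled √(2.1² + 0.8²) ≈ 2.2 units.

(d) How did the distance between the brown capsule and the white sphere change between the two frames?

-5.7

They were about 7.5 units apart before and 1.8 after — 5.7 units closer together.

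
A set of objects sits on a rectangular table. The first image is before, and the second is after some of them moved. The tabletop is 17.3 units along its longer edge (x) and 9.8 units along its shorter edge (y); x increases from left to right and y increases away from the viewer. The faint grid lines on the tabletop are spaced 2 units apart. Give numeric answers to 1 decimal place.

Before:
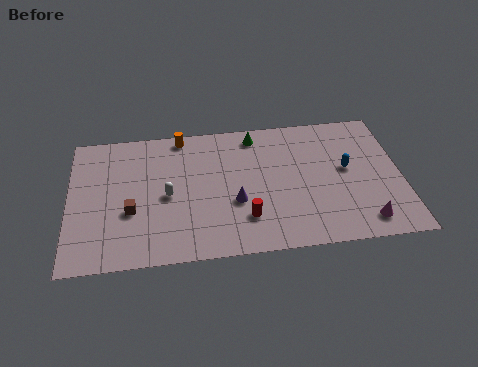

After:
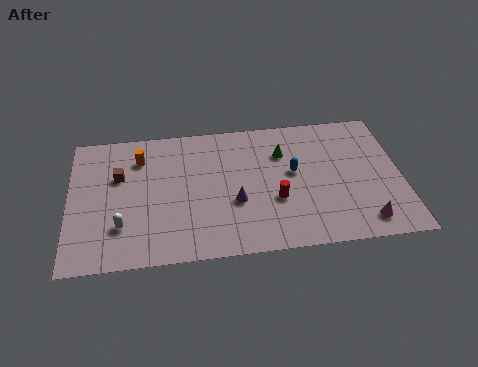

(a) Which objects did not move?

the magenta cone and the purple cone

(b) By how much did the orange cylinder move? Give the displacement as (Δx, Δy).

(-2.2, -1.4)

The orange cylinder started near (5.9, 8.9) and ended near (3.7, 7.5).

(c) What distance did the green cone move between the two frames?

2.1

The green cone was near (9.8, 8.5) before and (11.2, 7.0) after, so it travelled √(1.4² + 1.5²) ≈ 2.1 units.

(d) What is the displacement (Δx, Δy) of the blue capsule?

(-2.8, 0.1)

The blue capsule was at about (14.5, 5.4) and moved to about (11.7, 5.5).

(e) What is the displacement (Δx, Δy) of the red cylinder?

(1.6, 1.1)

The red cylinder started near (9.1, 2.5) and ended near (10.7, 3.6).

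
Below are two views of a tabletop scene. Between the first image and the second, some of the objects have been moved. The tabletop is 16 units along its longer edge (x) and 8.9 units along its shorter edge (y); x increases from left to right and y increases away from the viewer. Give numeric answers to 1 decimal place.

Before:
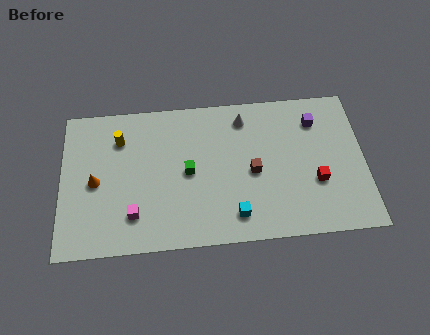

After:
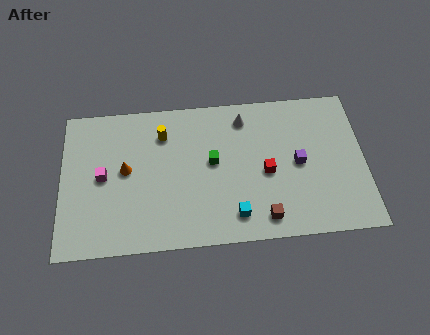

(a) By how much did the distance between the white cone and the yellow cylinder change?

-2.3

They were about 6.6 units apart before and 4.3 after — 2.3 units closer together.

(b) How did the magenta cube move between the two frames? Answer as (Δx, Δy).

(-1.6, 2.4)

The magenta cube started near (3.8, 2.1) and ended near (2.2, 4.5).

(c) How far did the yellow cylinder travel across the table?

2.3

The yellow cylinder moved from about (3.1, 6.7) to (5.4, 6.8), a distance of √(2.3² + 0.1²) ≈ 2.3.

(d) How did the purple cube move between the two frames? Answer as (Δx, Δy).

(-1.0, -2.5)

From the two frames, the purple cube sits at roughly (13.5, 6.9) before and (12.5, 4.4) after.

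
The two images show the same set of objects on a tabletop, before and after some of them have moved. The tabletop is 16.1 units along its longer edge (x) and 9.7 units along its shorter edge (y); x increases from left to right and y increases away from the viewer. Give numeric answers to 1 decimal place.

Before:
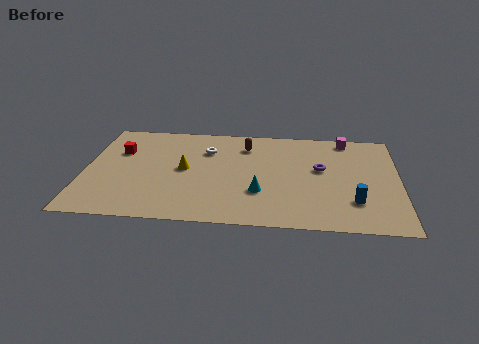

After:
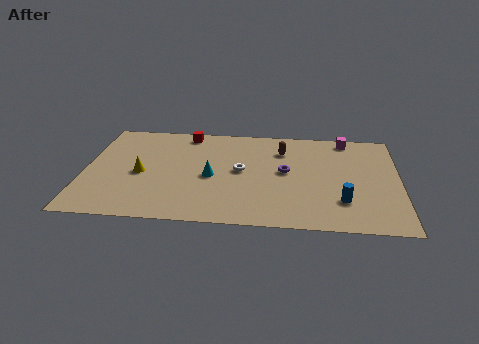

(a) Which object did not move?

the magenta cube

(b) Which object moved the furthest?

the red cube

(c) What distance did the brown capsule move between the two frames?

1.9

The brown capsule moved from about (8.2, 7.6) to (10.1, 7.3), a distance of √(1.9² + 0.3²) ≈ 1.9.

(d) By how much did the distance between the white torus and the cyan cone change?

-3.1

The distance was about 4.8 in the first image and 1.7 in the second, so they moved 3.1 units closer together.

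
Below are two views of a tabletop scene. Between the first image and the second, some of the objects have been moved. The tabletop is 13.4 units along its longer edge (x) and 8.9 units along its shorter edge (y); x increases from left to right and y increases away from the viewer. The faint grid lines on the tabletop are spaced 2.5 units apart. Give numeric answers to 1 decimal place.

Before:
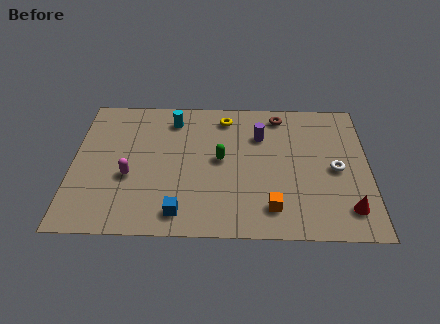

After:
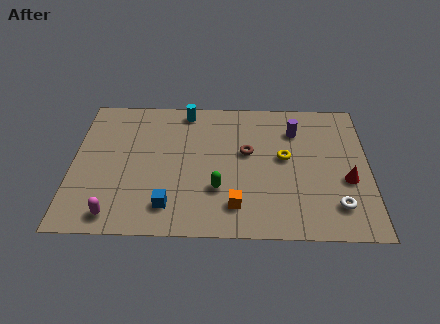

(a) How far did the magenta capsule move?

2.5

From (2.6, 3.5) to (2.0, 1.1), the magenta capsule covered √(0.6² + 2.4²) ≈ 2.5 units.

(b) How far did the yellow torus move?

3.7

From (6.9, 7.5) to (9.6, 4.9), the yellow torus covered √(2.7² + 2.6²) ≈ 3.7 units.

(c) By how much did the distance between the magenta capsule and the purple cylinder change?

+3.3

Before: roughly 6.5 units apart; after: 9.8. That's 3.3 units further apart.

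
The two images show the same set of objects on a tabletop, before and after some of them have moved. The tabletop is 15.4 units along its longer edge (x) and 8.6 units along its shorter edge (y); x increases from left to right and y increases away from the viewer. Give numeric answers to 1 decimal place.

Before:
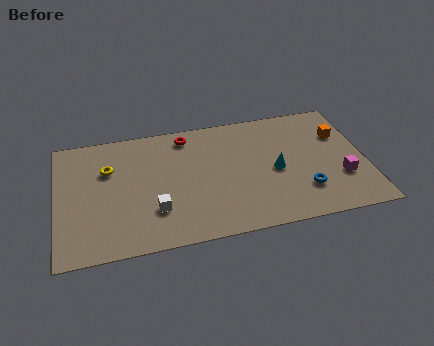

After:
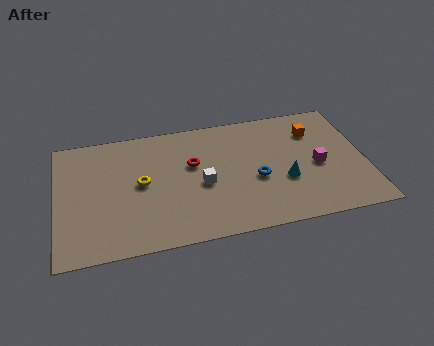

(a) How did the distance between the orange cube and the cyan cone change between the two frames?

-0.3

Before: roughly 3.9 units apart; after: 3.6. That's 0.3 units closer together.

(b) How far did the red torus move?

2.1

The red torus was near (6.6, 7.4) before and (6.8, 5.3) after, so it travelled √(0.2² + 2.1²) ≈ 2.1 units.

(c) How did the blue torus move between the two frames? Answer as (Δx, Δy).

(-2.3, 1.3)

The blue torus started near (12.2, 2.3) and ended near (9.9, 3.6).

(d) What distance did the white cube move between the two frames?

2.7

The white cube was near (4.8, 2.5) before and (7.2, 3.8) after, so it travelled √(2.4² + 1.3²) ≈ 2.7 units.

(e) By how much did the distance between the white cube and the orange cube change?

-3.7

The distance was about 10.1 in the first image and 6.4 in the second, so they moved 3.7 units closer together.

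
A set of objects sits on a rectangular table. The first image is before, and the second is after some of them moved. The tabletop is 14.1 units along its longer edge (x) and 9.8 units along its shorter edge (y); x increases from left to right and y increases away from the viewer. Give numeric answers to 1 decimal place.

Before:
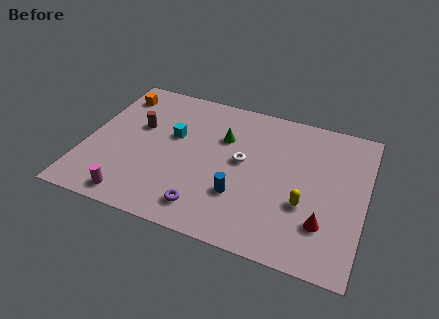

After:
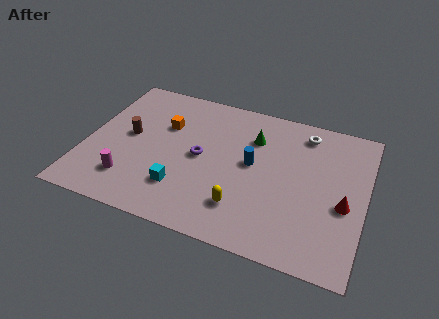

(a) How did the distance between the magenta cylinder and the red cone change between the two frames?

+1.3

They were about 9.5 units apart before and 10.8 after — 1.3 units further apart.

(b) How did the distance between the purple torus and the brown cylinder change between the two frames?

-2.2

Before: roughly 5.9 units apart; after: 3.7. That's 2.2 units closer together.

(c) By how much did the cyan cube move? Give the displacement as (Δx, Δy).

(0.8, -3.4)

The cyan cube was at about (4.3, 5.9) and moved to about (5.1, 2.5).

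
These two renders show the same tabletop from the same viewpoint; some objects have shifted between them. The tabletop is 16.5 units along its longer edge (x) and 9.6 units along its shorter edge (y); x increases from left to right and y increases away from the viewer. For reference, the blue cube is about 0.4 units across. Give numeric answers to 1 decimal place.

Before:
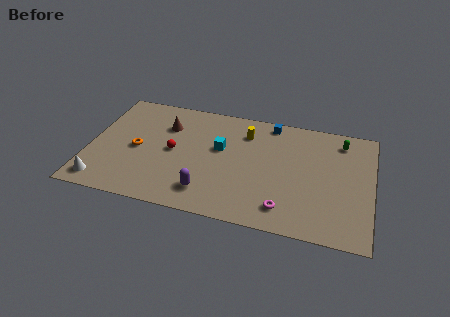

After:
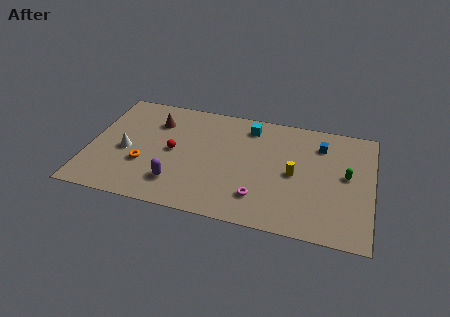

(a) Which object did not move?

the red sphere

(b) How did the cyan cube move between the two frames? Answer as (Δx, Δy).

(1.6, 2.3)

The cyan cube was at about (7.6, 5.7) and moved to about (9.2, 8.0).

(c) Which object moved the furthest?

the yellow cylinder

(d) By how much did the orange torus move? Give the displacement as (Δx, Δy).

(0.5, -1.2)

From the two frames, the orange torus sits at roughly (2.8, 4.5) before and (3.3, 3.3) after.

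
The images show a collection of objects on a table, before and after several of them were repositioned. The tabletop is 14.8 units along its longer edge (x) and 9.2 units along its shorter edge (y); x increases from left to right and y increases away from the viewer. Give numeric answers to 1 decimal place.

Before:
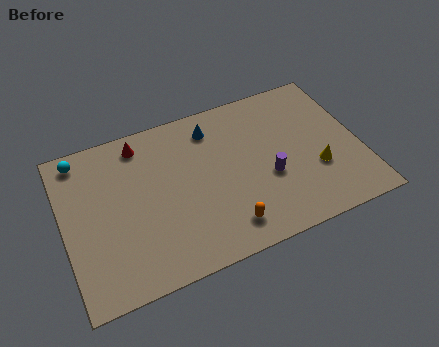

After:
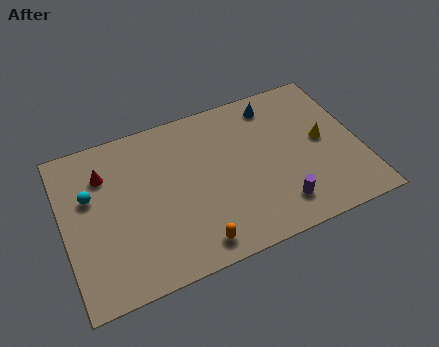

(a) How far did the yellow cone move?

1.7

From (12.5, 3.2) to (13.0, 4.8), the yellow cone covered √(0.5² + 1.6²) ≈ 1.7 units.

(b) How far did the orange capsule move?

1.6

The orange capsule was near (7.7, 1.6) before and (6.1, 1.2) after, so it travelled √(1.6² + 0.4²) ≈ 1.6 units.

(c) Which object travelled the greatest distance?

the blue cone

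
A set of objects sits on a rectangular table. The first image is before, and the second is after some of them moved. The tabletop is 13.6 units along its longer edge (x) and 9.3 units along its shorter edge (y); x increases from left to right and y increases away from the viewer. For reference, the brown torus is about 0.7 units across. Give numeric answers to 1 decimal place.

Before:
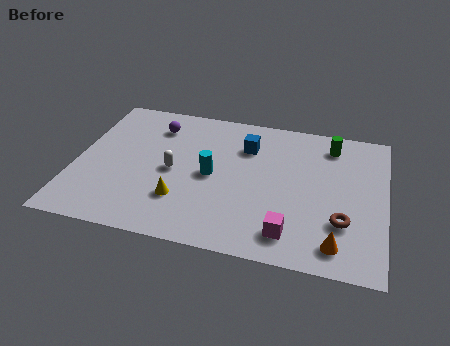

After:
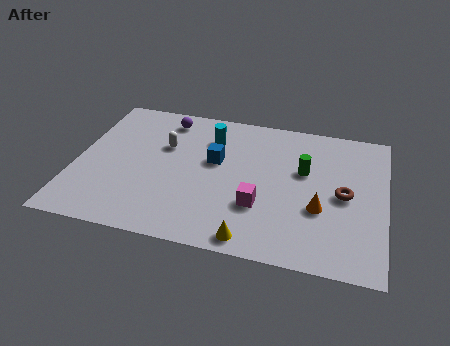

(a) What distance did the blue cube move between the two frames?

1.8

The blue cube moved from about (7.4, 6.8) to (6.1, 5.5), a distance of √(1.3² + 1.3²) ≈ 1.8.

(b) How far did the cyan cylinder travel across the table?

2.5

From (6.0, 4.5) to (5.8, 7.0), the cyan cylinder covered √(0.2² + 2.5²) ≈ 2.5 units.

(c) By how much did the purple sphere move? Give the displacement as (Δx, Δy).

(0.4, 0.6)

The purple sphere was at about (3.3, 7.3) and moved to about (3.7, 7.9).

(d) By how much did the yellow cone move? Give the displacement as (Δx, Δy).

(3.2, -1.7)

The yellow cone started near (4.8, 2.6) and ended near (8.0, 0.9).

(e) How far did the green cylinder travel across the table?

2.3

The green cylinder was near (11.1, 7.7) before and (10.0, 5.7) after, so it travelled √(1.1² + 2.0²) ≈ 2.3 units.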